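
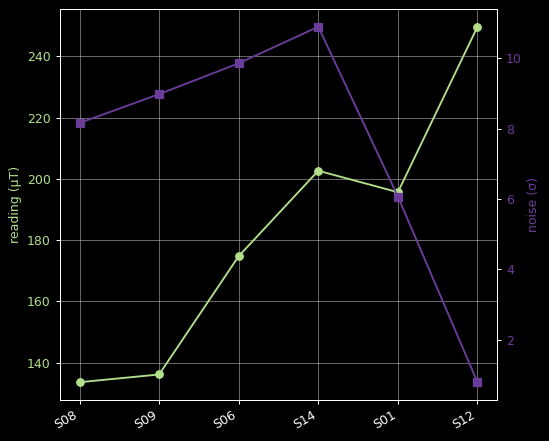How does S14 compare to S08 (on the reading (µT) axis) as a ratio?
S14 ≈ 200, S08 ≈ 130; 200/130 ≈ 1.54.

≈ 1.54×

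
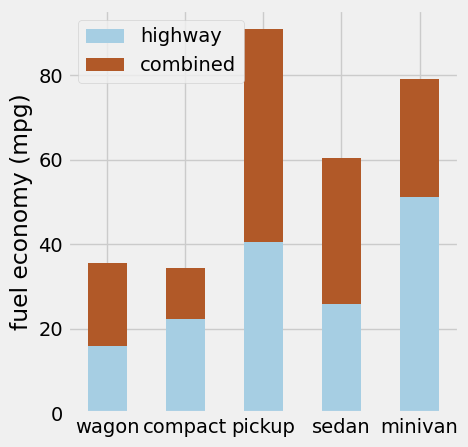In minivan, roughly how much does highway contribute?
≈ 50

highway top ≈ 50, bottom ≈ 0; segment ≈ 50.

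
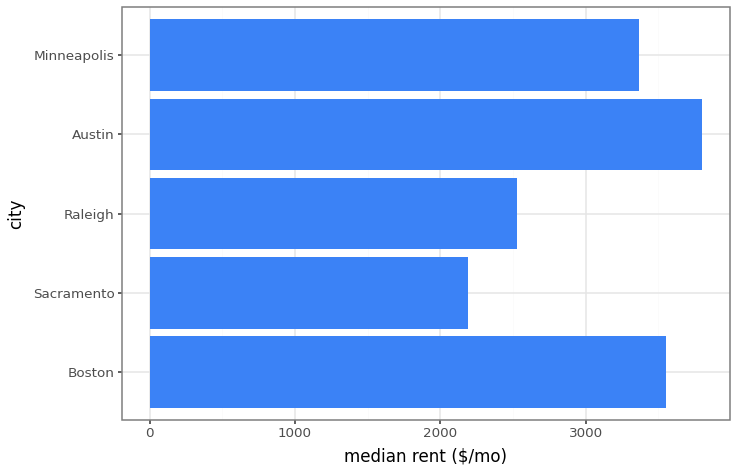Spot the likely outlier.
Sacramento ≈ 2000; the rest sit between ≈ 2500 and ≈ 4000.

Sacramento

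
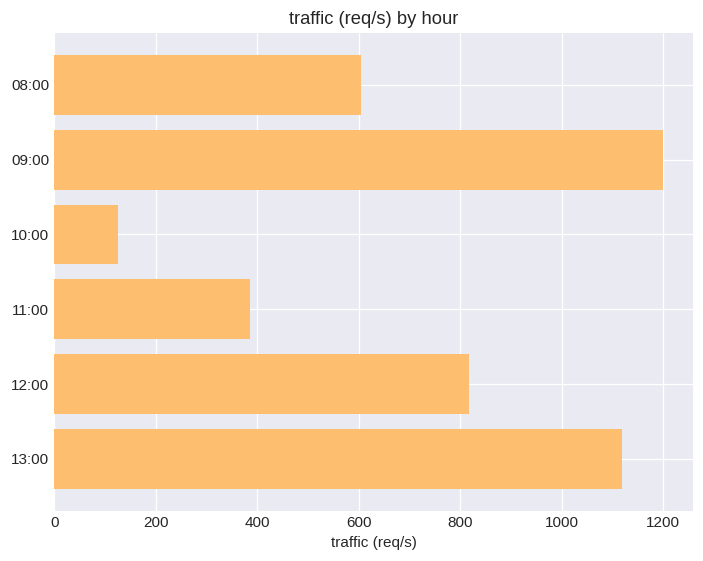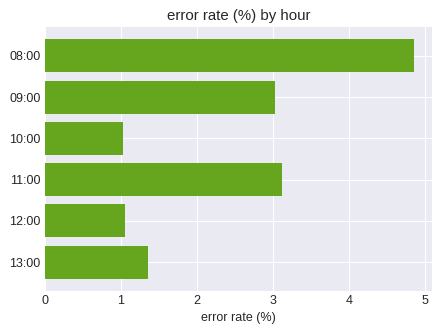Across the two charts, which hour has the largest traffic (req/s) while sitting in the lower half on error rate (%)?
13:00

Chart 2 median error rate (%) ≈ 2; below-median hours: 10:00, 12:00, 13:00. Among those, 13:00 has the highest traffic (req/s) (≈ 1200).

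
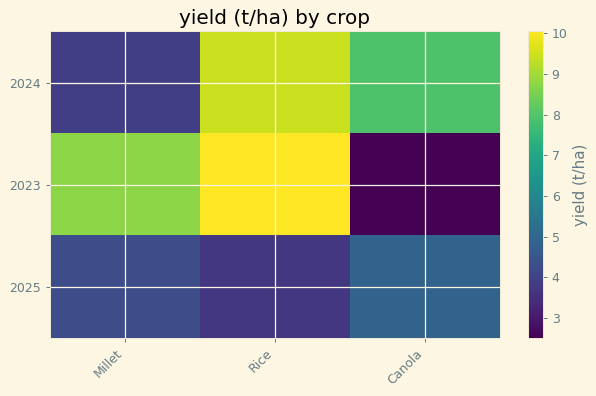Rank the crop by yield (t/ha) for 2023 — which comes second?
Top 3 for 2023: Rice ≈ 10, Millet ≈ 9, Canola ≈ 2.

Millet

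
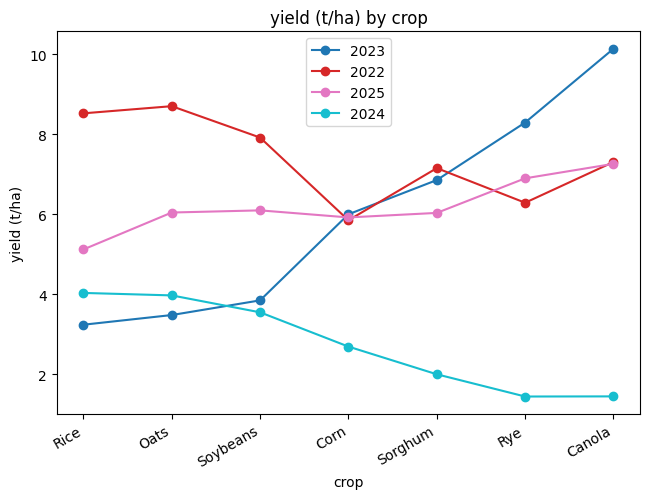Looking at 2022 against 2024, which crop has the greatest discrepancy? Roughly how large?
Canola, ≈ 6 t/ha

Canola: 2022 ≈ 7, 2024 ≈ 1 → gap ≈ 6. Next-largest (Sorghum) is only ≈ 5.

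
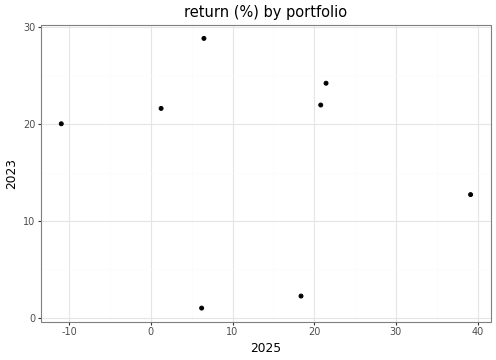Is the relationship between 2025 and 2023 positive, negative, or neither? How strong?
no clear correlation

Points are roughly uncorrelated; weak (|r| ≈ 0.2).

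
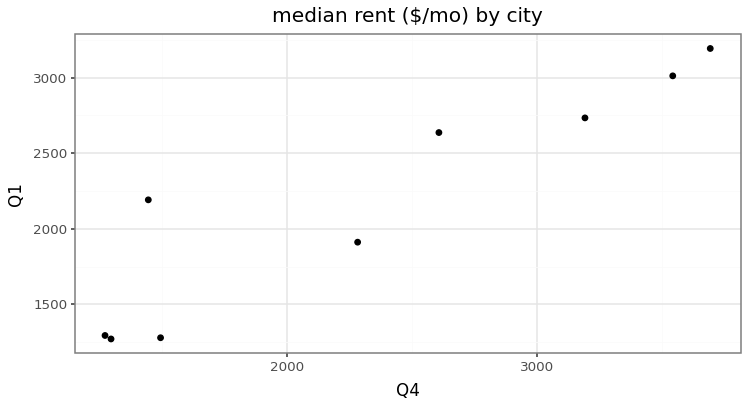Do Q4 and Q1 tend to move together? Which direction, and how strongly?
positive, strong

Points are positively correlated; strong (|r| ≈ 0.9).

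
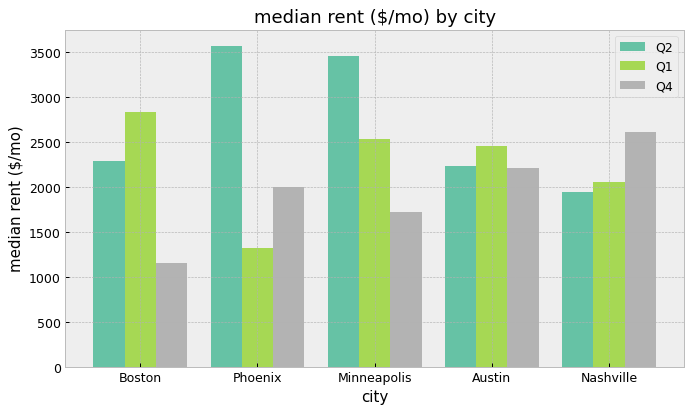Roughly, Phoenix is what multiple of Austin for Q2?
≈ 1.75×

Phoenix ≈ 3500, Austin ≈ 2000; 3500/2000 ≈ 1.75.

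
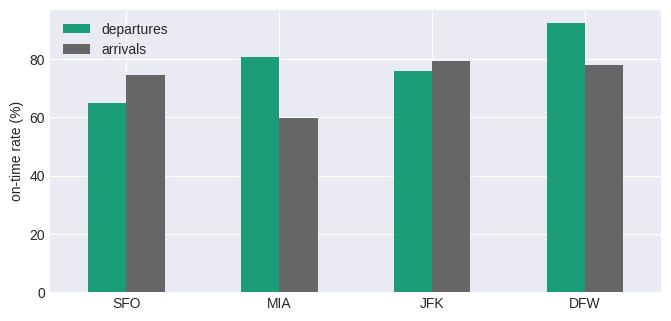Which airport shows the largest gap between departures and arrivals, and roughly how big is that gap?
MIA, ≈ 20 %

MIA: departures ≈ 80, arrivals ≈ 60 → gap ≈ 20. Next-largest (DFW) is only ≈ 10.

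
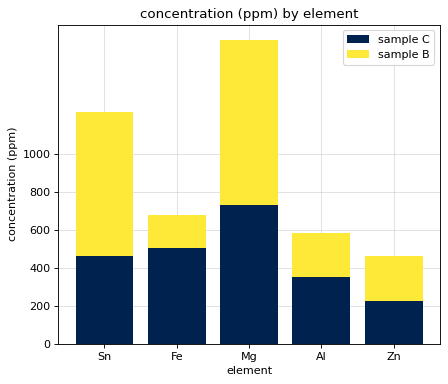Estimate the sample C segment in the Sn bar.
≈ 400

sample C top ≈ 400, bottom ≈ 0; segment ≈ 400.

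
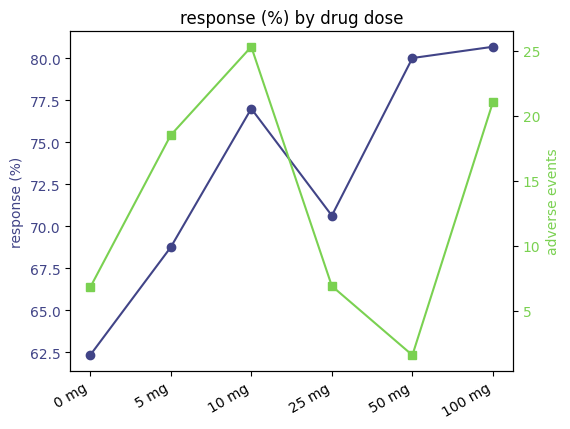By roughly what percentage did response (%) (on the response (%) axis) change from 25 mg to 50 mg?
≈ +14.3%

25 mg ≈ 70, 50 mg ≈ 80; (80 − 70) / 70 ≈ +14.3%.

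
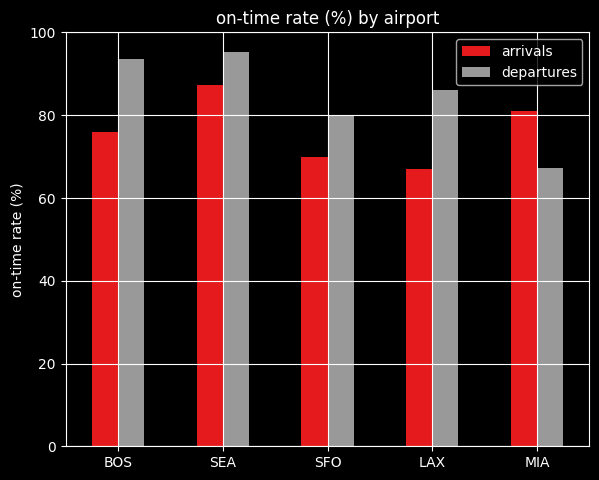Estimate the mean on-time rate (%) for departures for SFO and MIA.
≈ 75

(80 + 70) / 2 ≈ 75.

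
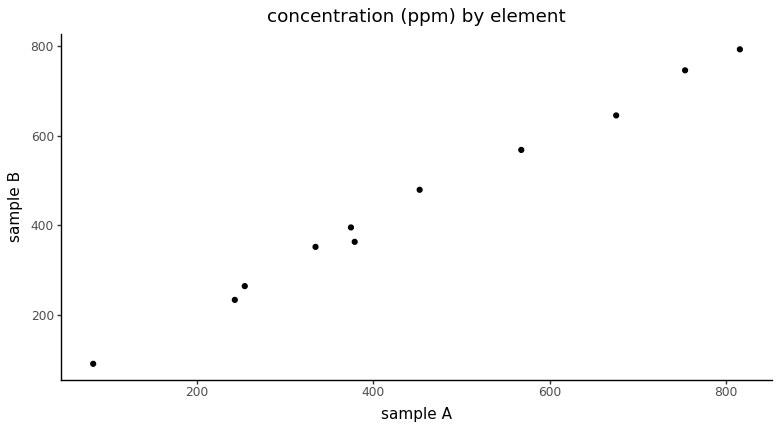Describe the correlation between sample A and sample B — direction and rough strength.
positive, strong

Points are positively correlated; strong (|r| ≈ 1.0).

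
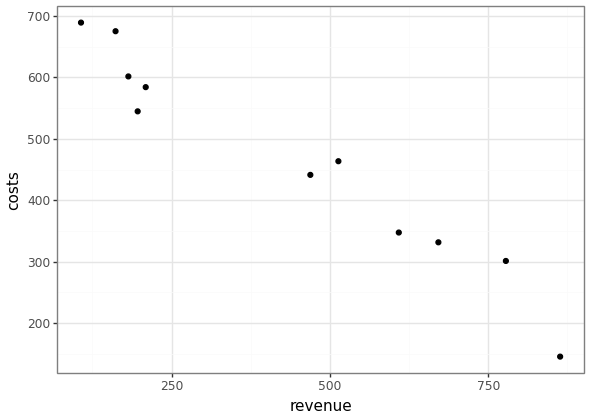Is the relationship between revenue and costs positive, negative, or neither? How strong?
negative, strong

Points are negatively correlated; strong (|r| ≈ 1.0).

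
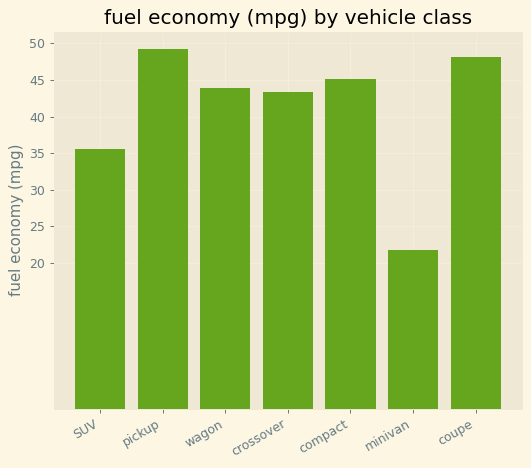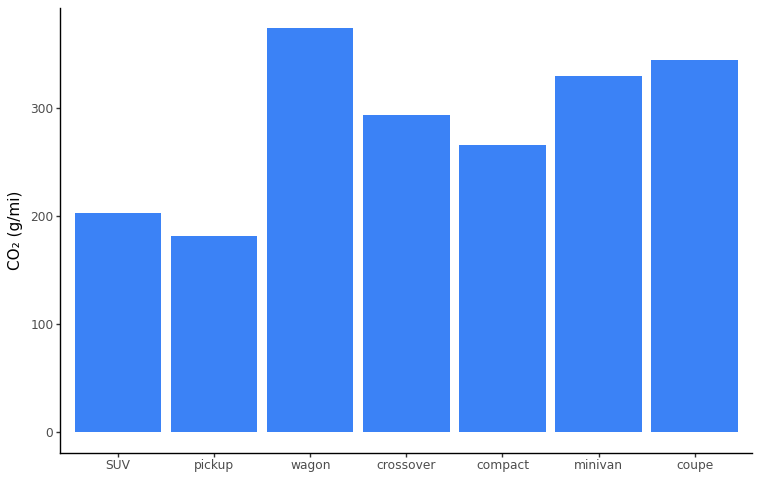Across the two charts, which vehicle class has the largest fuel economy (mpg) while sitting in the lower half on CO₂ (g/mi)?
pickup

Chart 2 median CO₂ (g/mi) ≈ 300; below-median vehicle classes: SUV, pickup, compact. Among those, pickup has the highest fuel economy (mpg) (≈ 50).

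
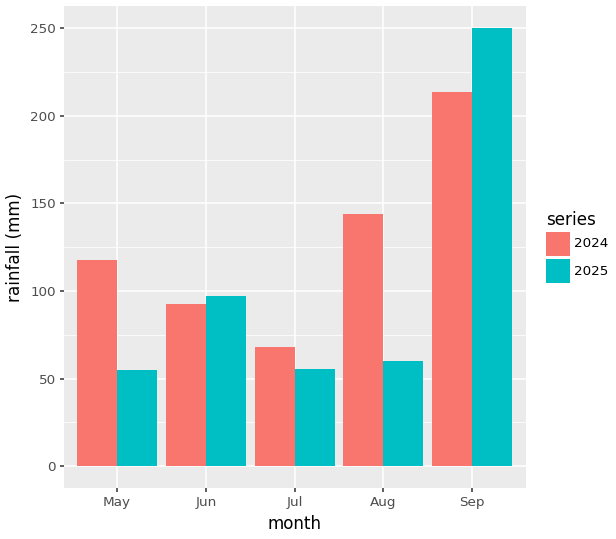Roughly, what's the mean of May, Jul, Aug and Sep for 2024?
≈ 144

(125 + 75 + 150 + 225) / 4 ≈ 144.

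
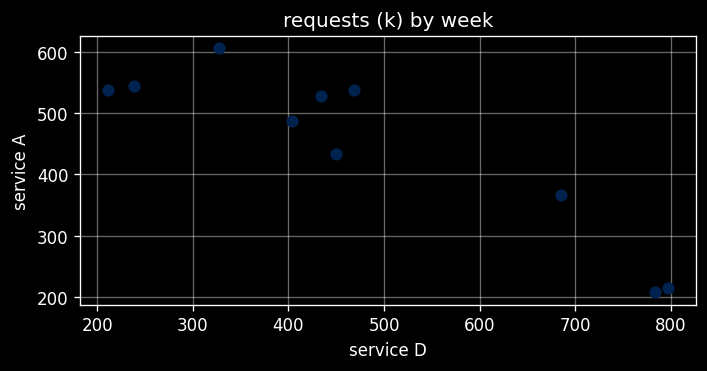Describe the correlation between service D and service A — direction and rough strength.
Points are negatively correlated; strong (|r| ≈ 0.9).

negative, strong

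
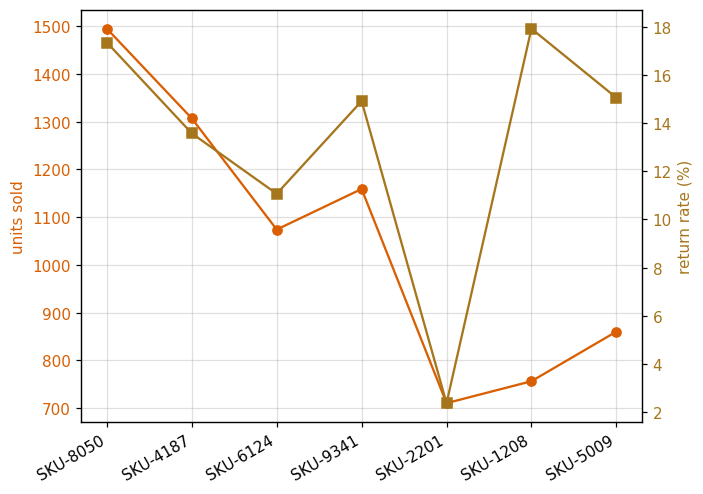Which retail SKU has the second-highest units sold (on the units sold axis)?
SKU-4187

Top 3 (on the units sold axis): SKU-8050 ≈ 1500, SKU-4187 ≈ 1300, SKU-9341 ≈ 1200.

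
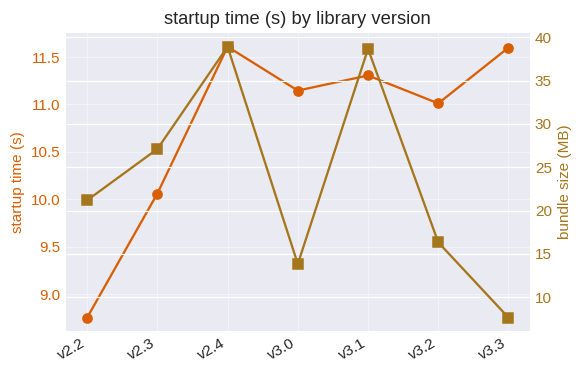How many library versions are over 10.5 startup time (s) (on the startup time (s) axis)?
Above 10.5: v2.4, v3.0, v3.1, v3.2, v3.3.

5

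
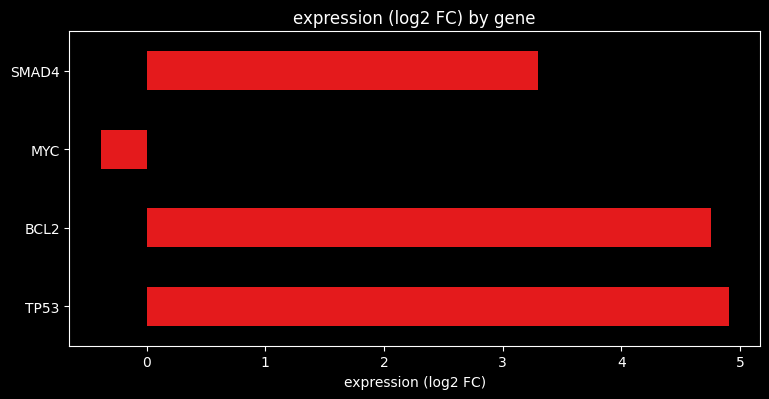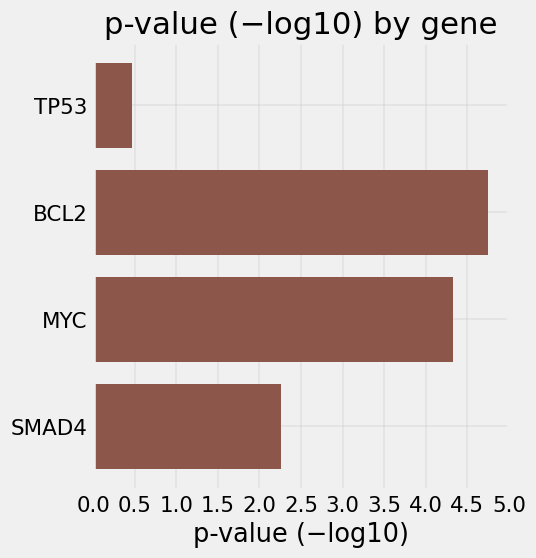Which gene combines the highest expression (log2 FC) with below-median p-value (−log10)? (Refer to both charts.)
TP53

Chart 2 median p-value (−log10) ≈ 3.5; below-median genes: TP53, SMAD4. Among those, TP53 has the highest expression (log2 FC) (≈ 5).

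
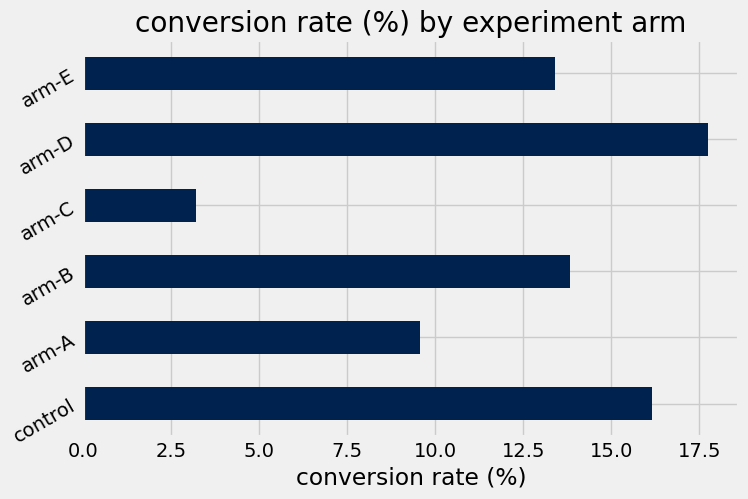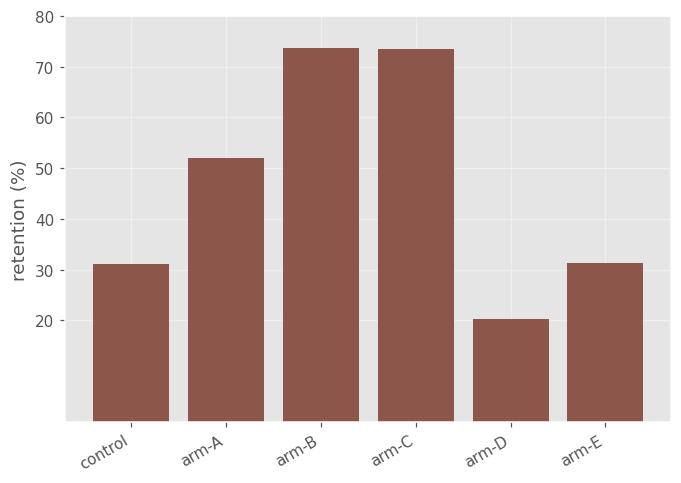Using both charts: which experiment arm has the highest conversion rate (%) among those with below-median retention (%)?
arm-D

Chart 2 median retention (%) ≈ 40; below-median experiment arms: control, arm-D, arm-E. Among those, arm-D has the highest conversion rate (%) (≈ 18).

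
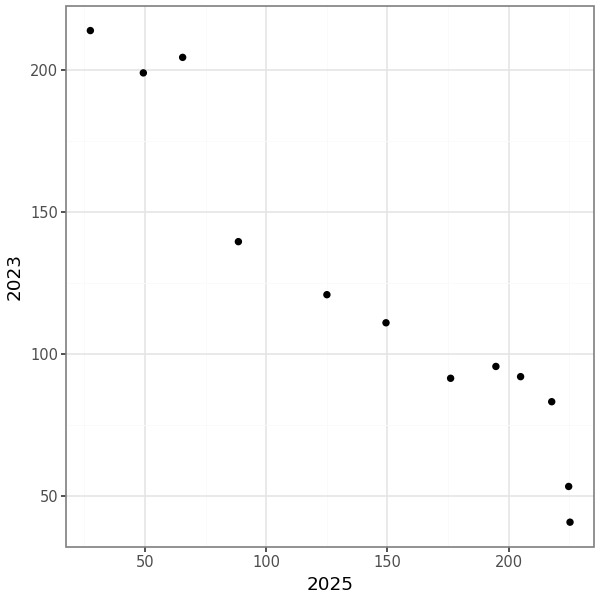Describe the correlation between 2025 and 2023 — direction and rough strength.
negative, strong

Points are negatively correlated; strong (|r| ≈ 1.0).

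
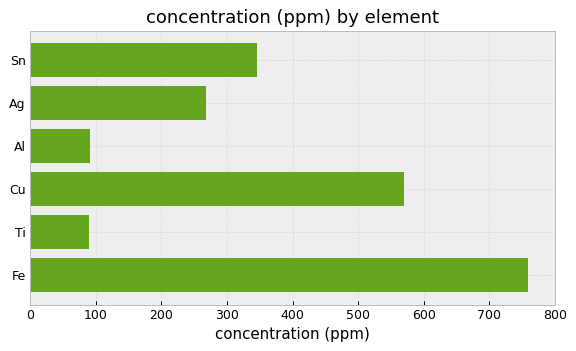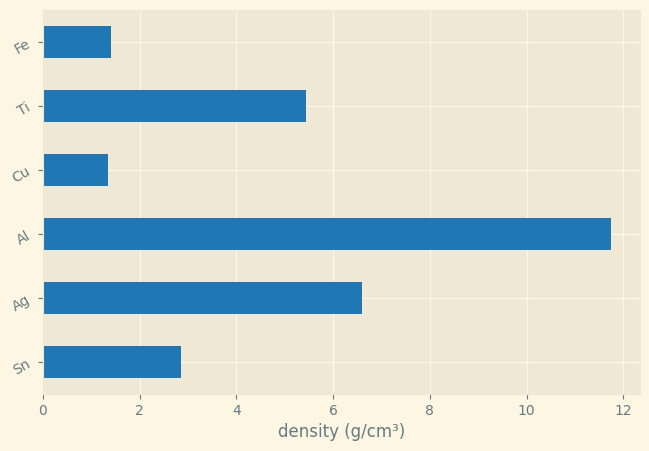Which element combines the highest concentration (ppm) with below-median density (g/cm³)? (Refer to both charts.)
Chart 2 median density (g/cm³) ≈ 4; below-median elements: Sn, Cu, Fe. Among those, Fe has the highest concentration (ppm) (≈ 800).

Fe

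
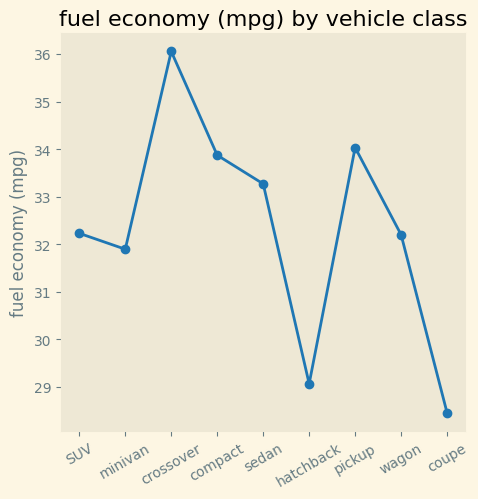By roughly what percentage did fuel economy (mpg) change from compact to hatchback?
≈ -14.7%

compact ≈ 34, hatchback ≈ 29; (29 − 34) / 34 ≈ -14.7%.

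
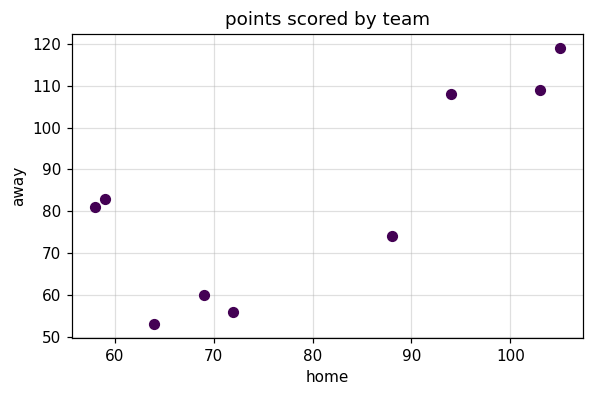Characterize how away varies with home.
positive, strong

Points are positively correlated; strong (|r| ≈ 0.8).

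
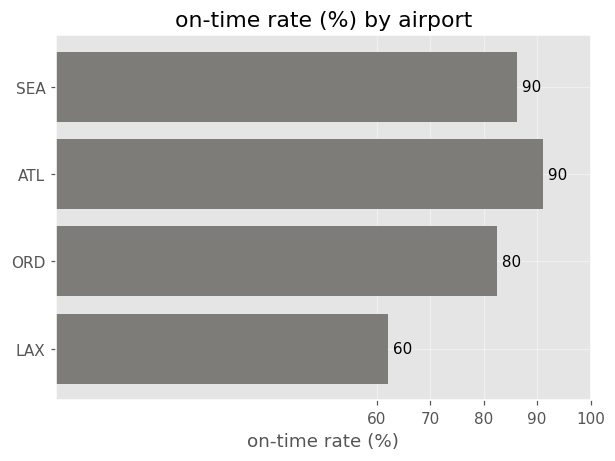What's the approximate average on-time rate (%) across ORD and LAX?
≈ 70

(80 + 60) / 2 ≈ 70.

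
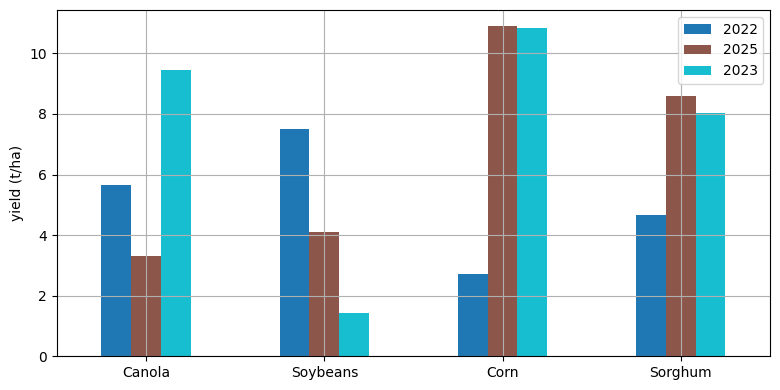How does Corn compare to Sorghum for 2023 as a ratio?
Corn ≈ 11, Sorghum ≈ 8; 11/8 ≈ 1.38.

≈ 1.38×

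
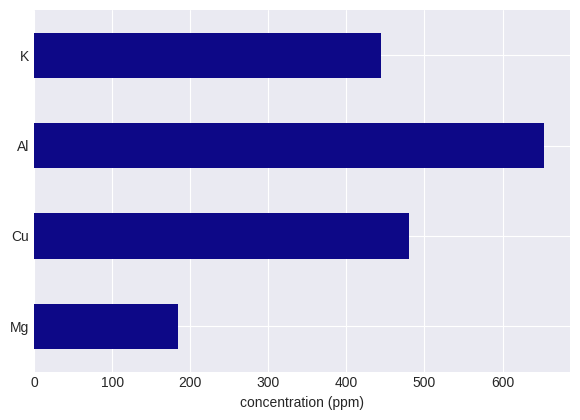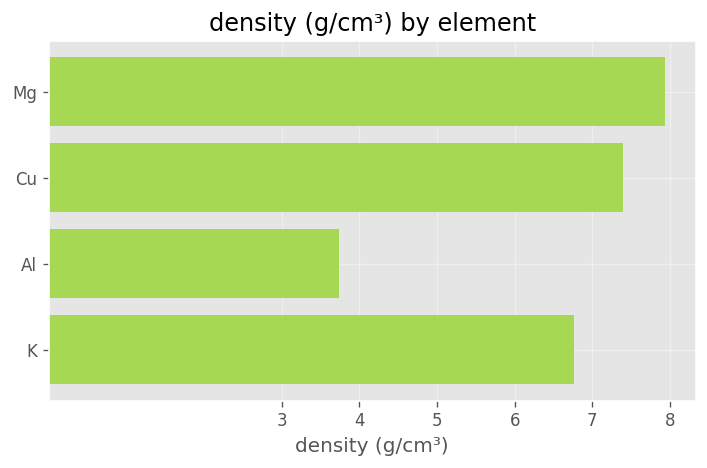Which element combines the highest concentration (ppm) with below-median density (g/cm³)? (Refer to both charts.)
Chart 2 median density (g/cm³) ≈ 7; below-median elements: Al, K. Among those, Al has the highest concentration (ppm) (≈ 700).

Al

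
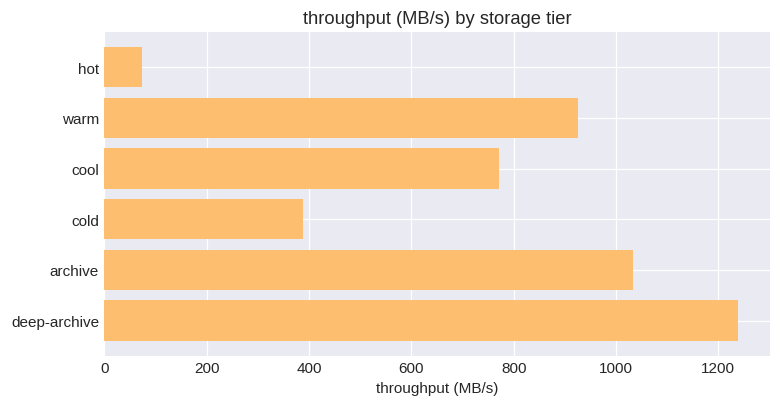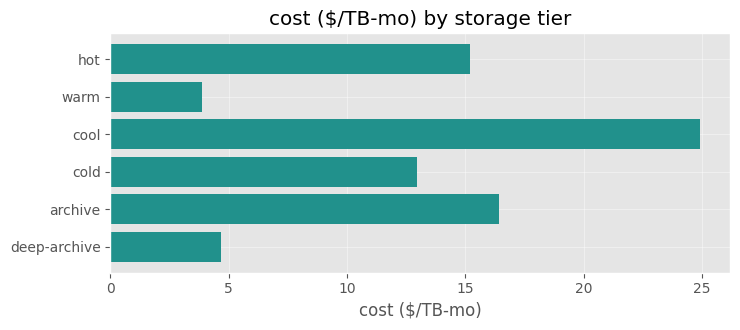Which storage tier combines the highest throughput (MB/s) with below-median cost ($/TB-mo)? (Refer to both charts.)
Chart 2 median cost ($/TB-mo) ≈ 15; below-median storage tiers: warm, cold, deep-archive. Among those, deep-archive has the highest throughput (MB/s) (≈ 1200).

deep-archive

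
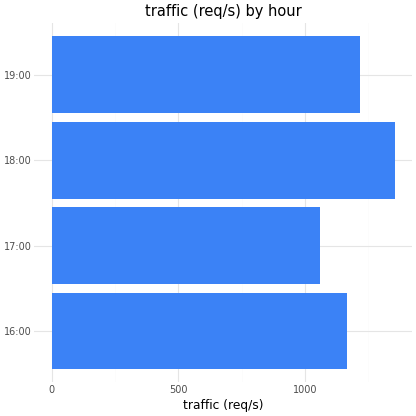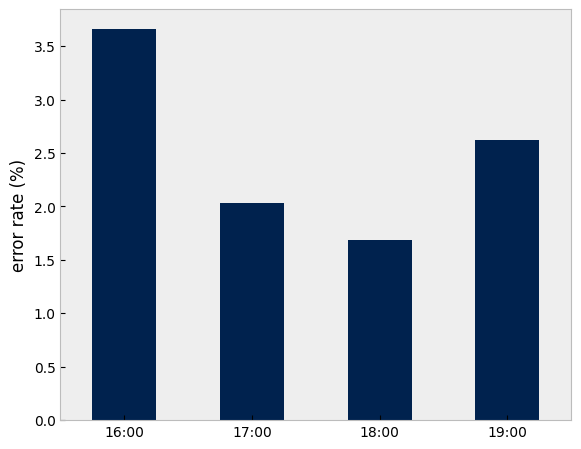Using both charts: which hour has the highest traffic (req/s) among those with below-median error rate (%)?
Chart 2 median error rate (%) ≈ 2.5; below-median hours: 17:00, 18:00. Among those, 18:00 has the highest traffic (req/s) (≈ 1400).

18:00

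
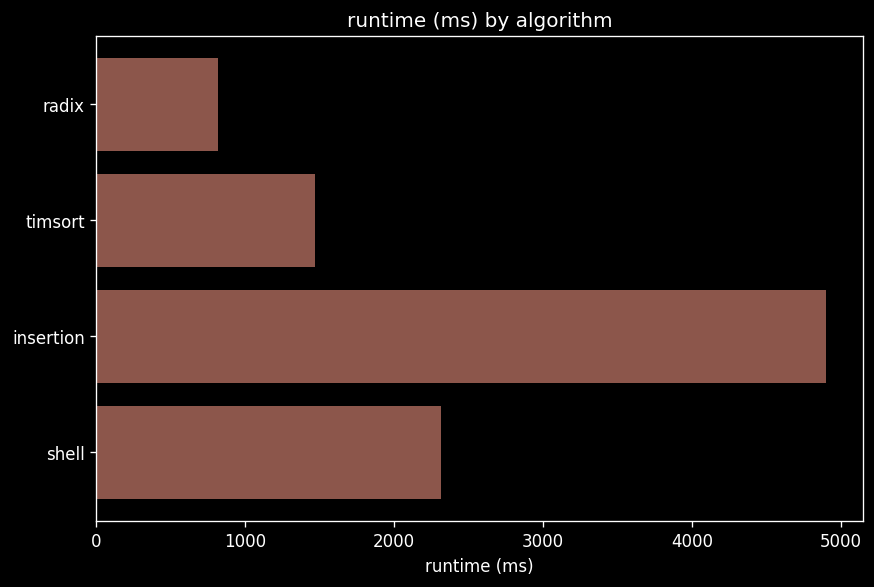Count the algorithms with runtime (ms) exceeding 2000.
2

Above 2000: insertion, shell.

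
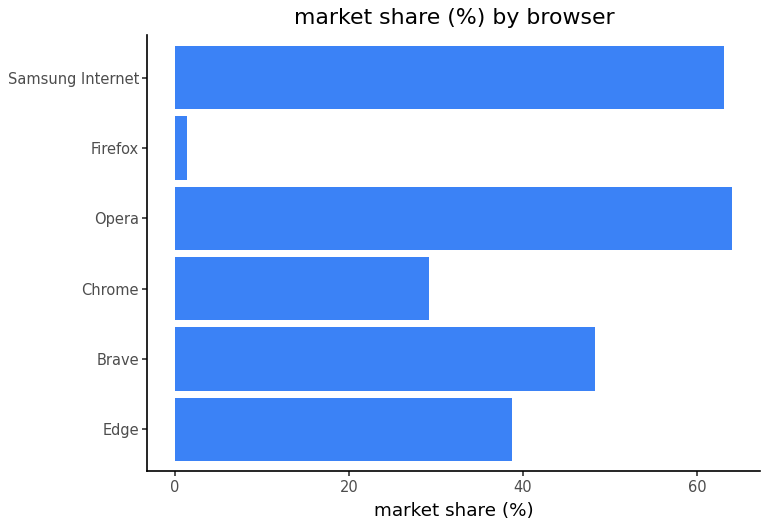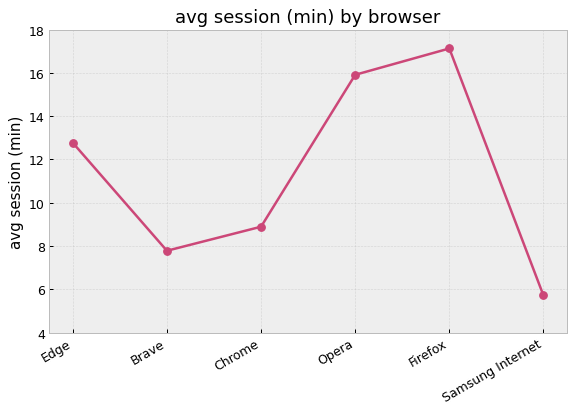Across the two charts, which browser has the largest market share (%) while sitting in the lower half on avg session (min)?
Chart 2 median avg session (min) ≈ 10; below-median browsers: Brave, Chrome, Samsung Internet. Among those, Samsung Internet has the highest market share (%) (≈ 60).

Samsung Internet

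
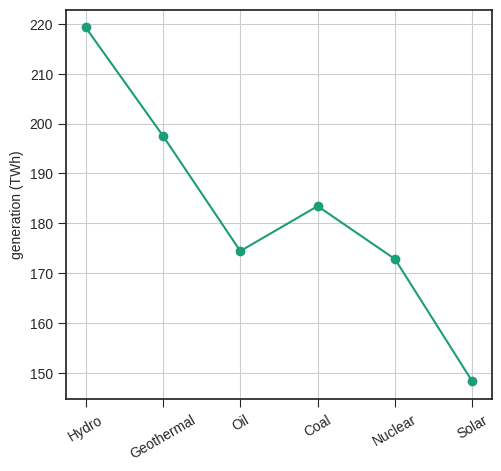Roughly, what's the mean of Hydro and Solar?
(220 + 150) / 2 ≈ 185.

≈ 185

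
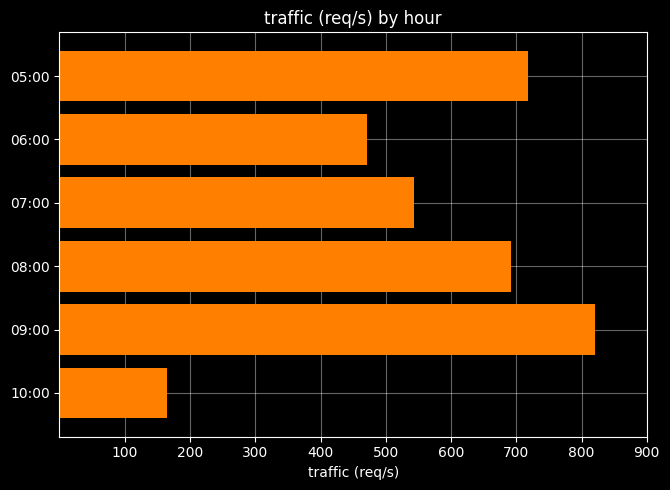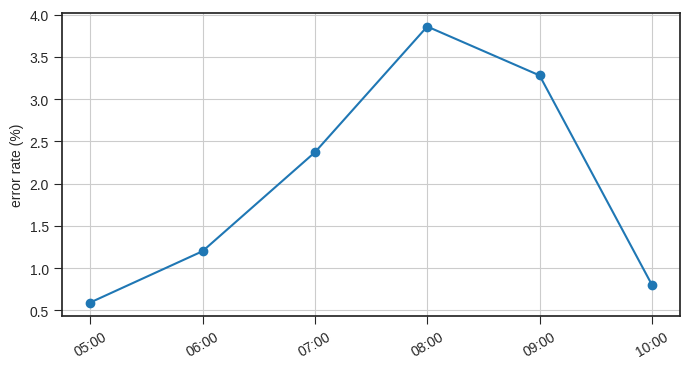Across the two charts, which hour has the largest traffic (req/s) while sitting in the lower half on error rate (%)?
05:00

Chart 2 median error rate (%) ≈ 2; below-median hours: 05:00, 06:00, 10:00. Among those, 05:00 has the highest traffic (req/s) (≈ 700).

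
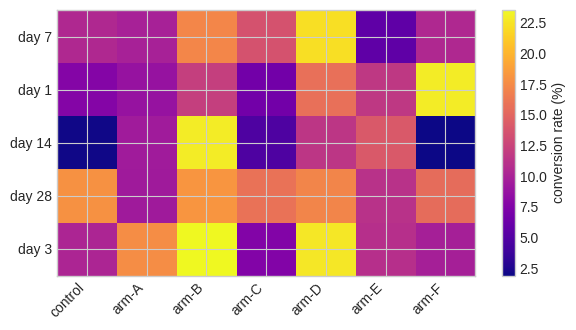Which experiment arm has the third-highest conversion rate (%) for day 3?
Top 4 for day 3: arm-B ≈ 24, arm-D ≈ 22, arm-A ≈ 18, arm-E ≈ 10.

arm-A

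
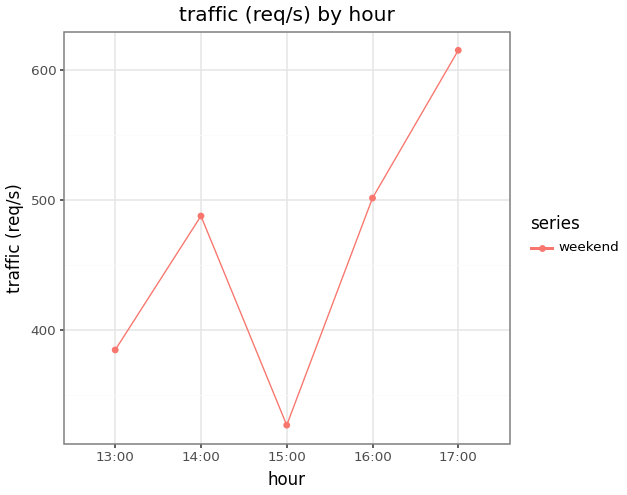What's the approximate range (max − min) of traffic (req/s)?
Max 17:00 ≈ 625, min 15:00 ≈ 325; range ≈ 300.

≈ 300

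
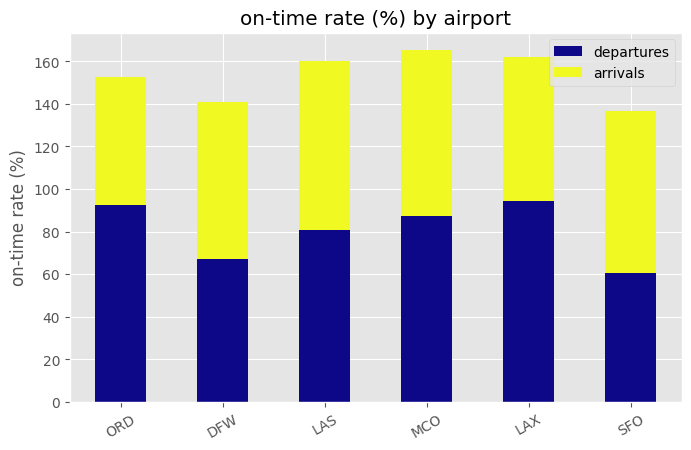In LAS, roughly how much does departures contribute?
departures top ≈ 80, bottom ≈ 0; segment ≈ 80.

≈ 80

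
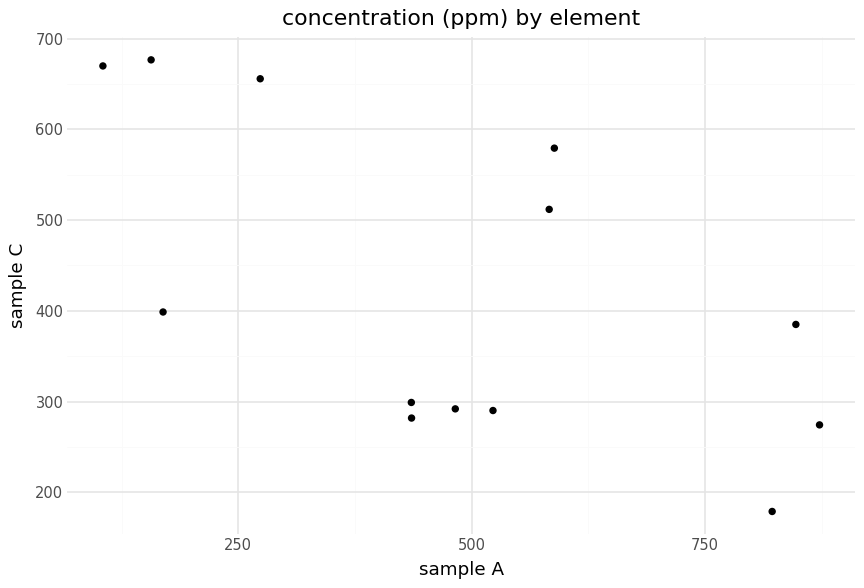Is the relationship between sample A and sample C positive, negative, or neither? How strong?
negative, moderate

Points are negatively correlated; moderate (|r| ≈ 0.6).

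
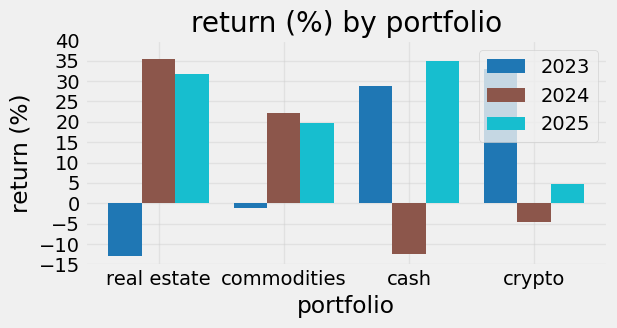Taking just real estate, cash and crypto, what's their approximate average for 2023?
(-15 + 30 + 35) / 3 ≈ 17.

≈ 17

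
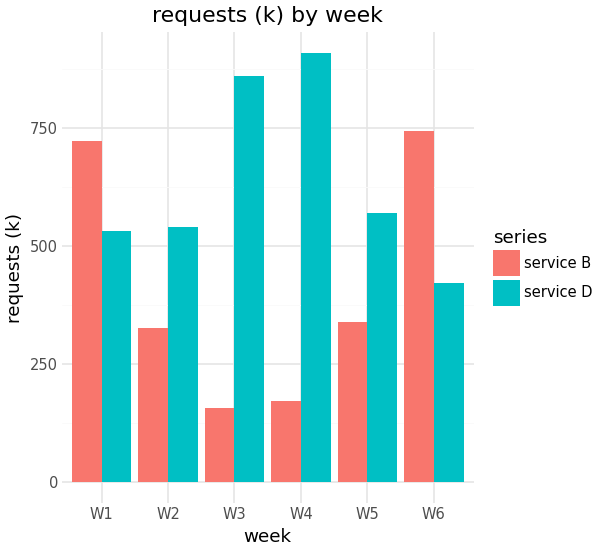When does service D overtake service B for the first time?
W2

W1: service D ≈ 500 vs service B ≈ 700 (not yet); W2: service D ≈ 500 vs service B ≈ 300 (first crossover).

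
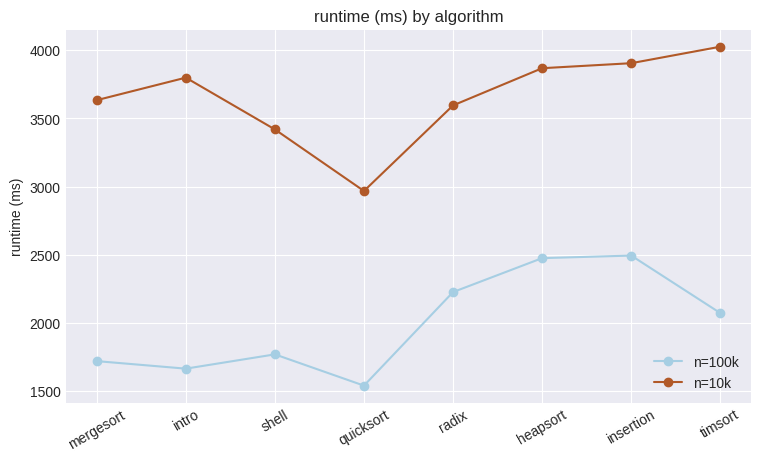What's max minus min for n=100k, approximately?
≈ 1000

Max insertion ≈ 2500, min quicksort ≈ 1500; range ≈ 1000.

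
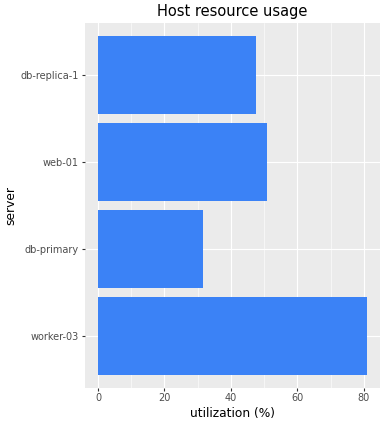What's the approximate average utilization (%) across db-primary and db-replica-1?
≈ 40

(30 + 50) / 2 ≈ 40.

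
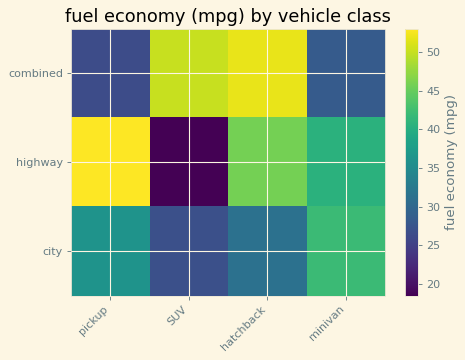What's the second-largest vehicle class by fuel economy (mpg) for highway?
Top 3 for highway: pickup ≈ 55, hatchback ≈ 45, minivan ≈ 40.

hatchback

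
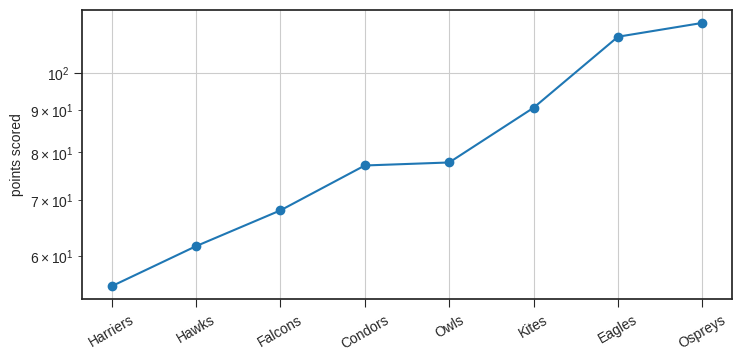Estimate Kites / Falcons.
≈ 1.29×

Kites ≈ 90, Falcons ≈ 70; 90/70 ≈ 1.29.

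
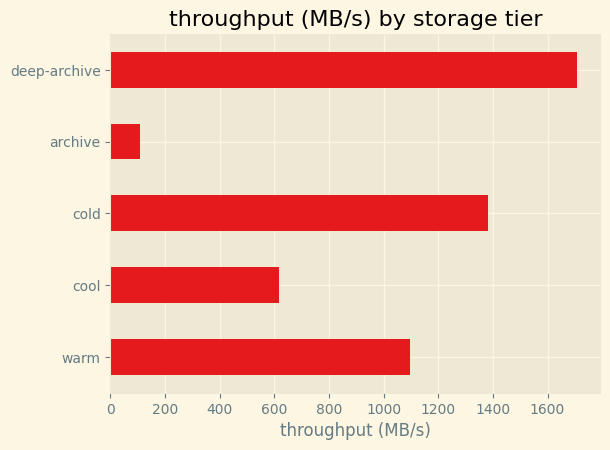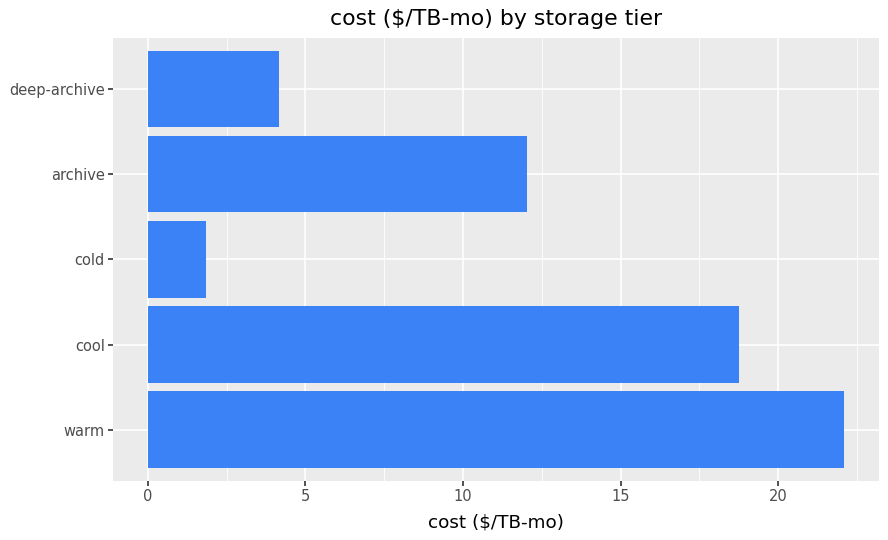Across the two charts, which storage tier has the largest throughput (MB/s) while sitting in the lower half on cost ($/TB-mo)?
deep-archive

Chart 2 median cost ($/TB-mo) ≈ 10; below-median storage tiers: cold, deep-archive. Among those, deep-archive has the highest throughput (MB/s) (≈ 1800).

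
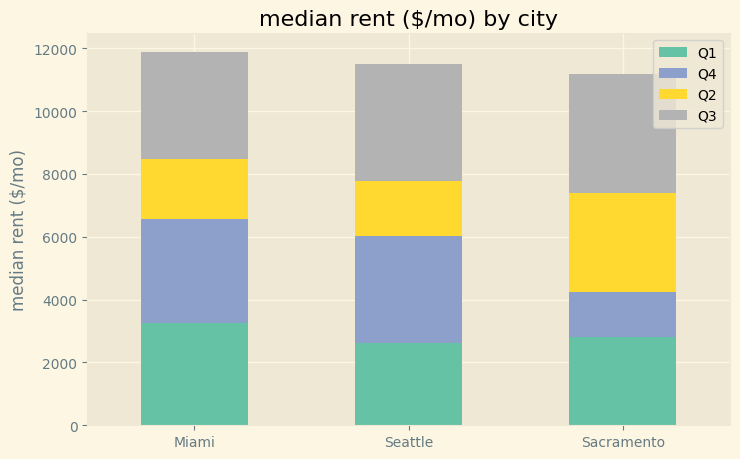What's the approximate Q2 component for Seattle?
≈ 2000

Q2 top ≈ 8000, bottom ≈ 6000; segment ≈ 2000.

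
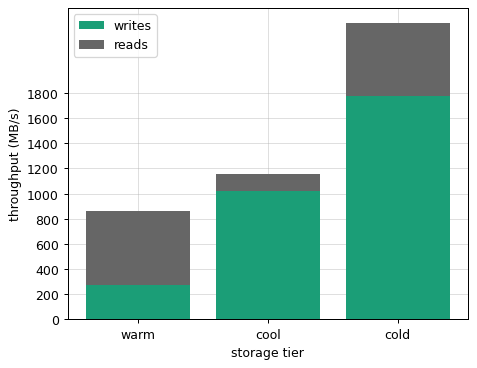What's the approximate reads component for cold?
reads top ≈ 2400, bottom ≈ 1800; segment ≈ 600.

≈ 600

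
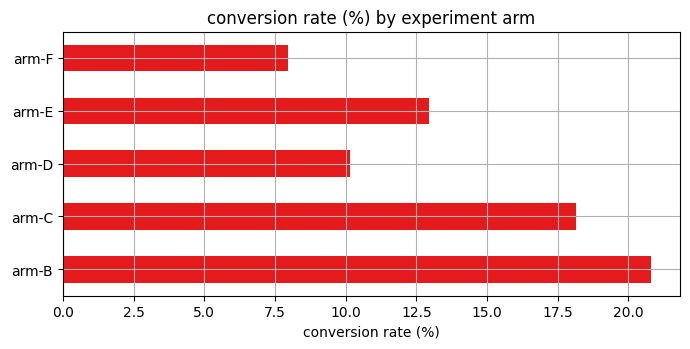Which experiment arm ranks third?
arm-E

Top 4: arm-B ≈ 20, arm-C ≈ 18, arm-E ≈ 12, arm-D ≈ 10.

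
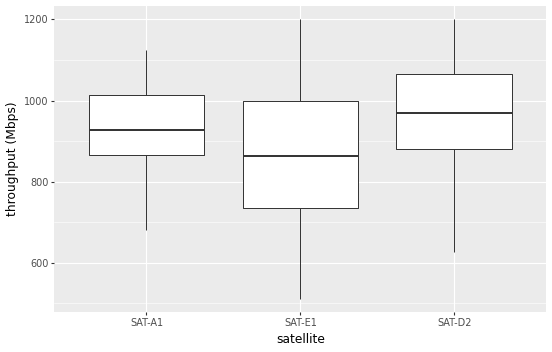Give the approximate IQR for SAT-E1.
≈ 260

Q3 ≈ 1000, Q1 ≈ 740; IQR ≈ 260.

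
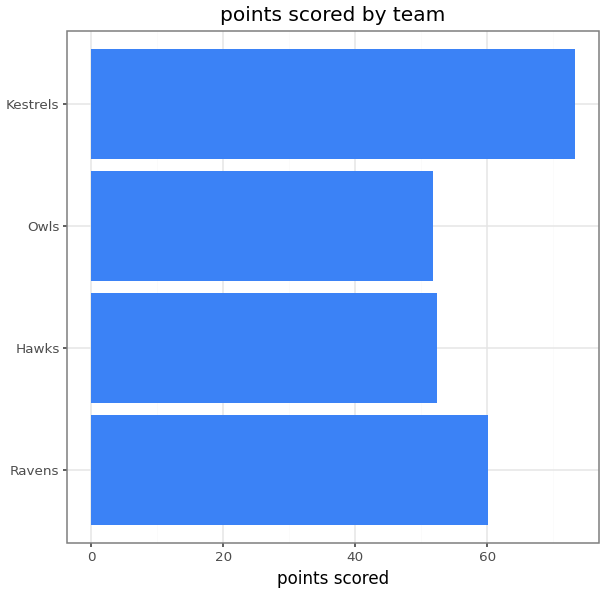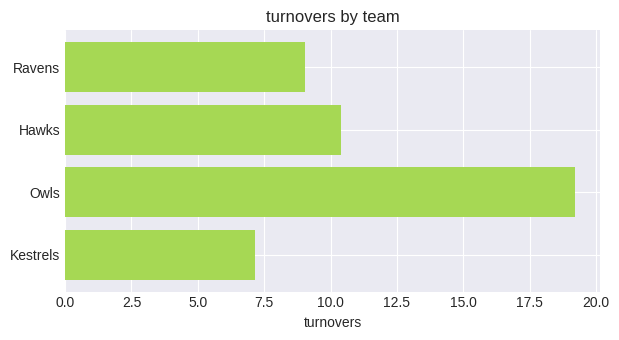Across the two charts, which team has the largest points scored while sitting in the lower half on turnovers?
Kestrels

Chart 2 median turnovers ≈ 10; below-median teams: Ravens, Kestrels. Among those, Kestrels has the highest points scored (≈ 70).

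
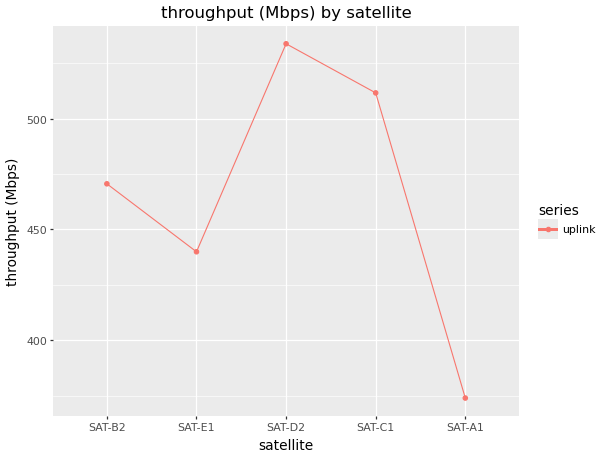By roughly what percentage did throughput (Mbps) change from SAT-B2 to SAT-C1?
SAT-B2 ≈ 480, SAT-C1 ≈ 520; (520 − 480) / 480 ≈ +8.3%.

≈ +8.3%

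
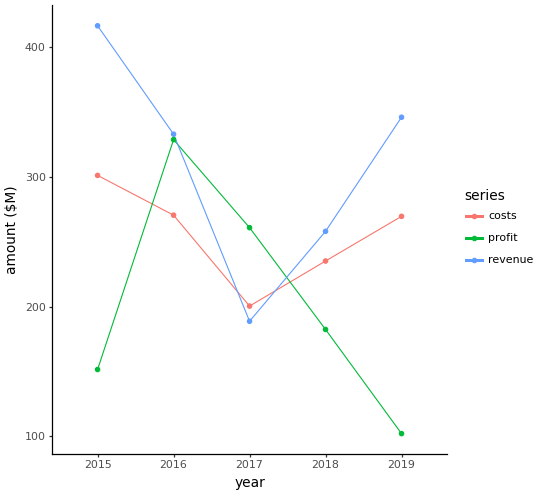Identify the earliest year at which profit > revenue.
2017

2016: profit ≈ 350 vs revenue ≈ 350 (not yet); 2017: profit ≈ 250 vs revenue ≈ 200 (first crossover).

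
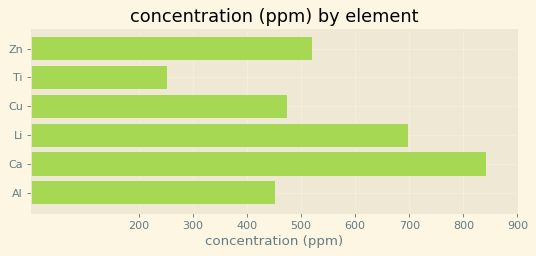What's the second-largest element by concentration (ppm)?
Li

Top 3: Ca ≈ 800, Li ≈ 700, Zn ≈ 500.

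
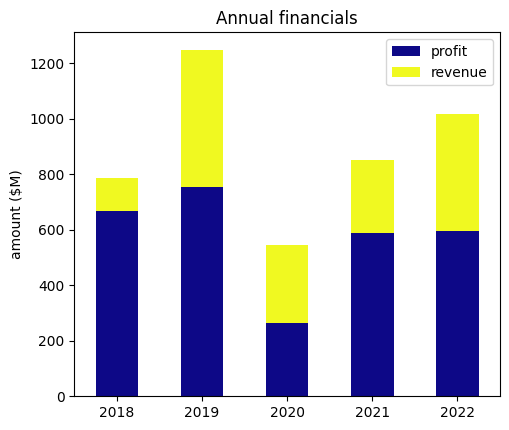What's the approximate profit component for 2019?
profit top ≈ 800, bottom ≈ 0; segment ≈ 800.

≈ 800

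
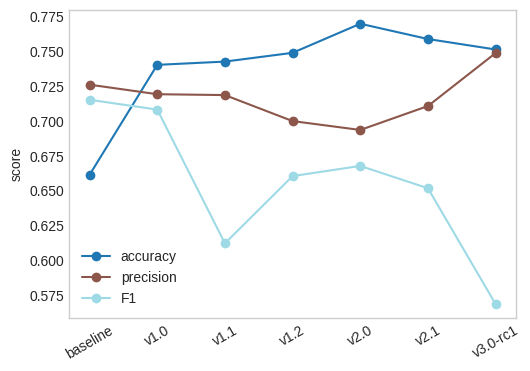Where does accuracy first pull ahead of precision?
v1.0

baseline: accuracy ≈ 0.66 vs precision ≈ 0.72 (not yet); v1.0: accuracy ≈ 0.74 vs precision ≈ 0.72 (first crossover).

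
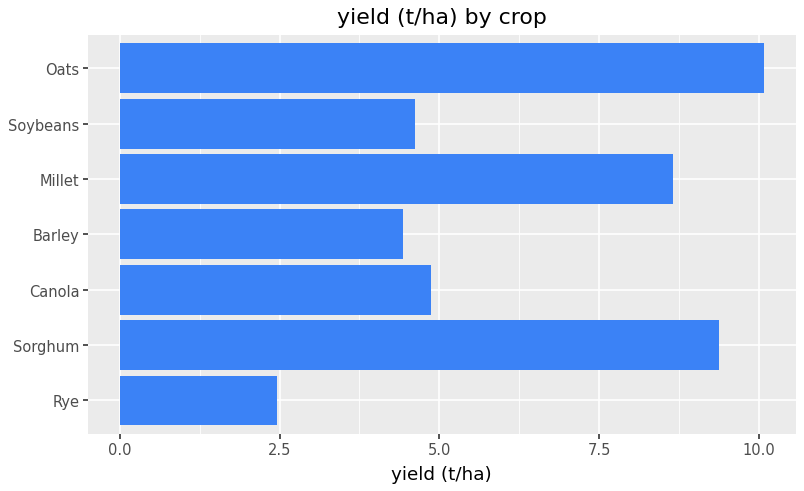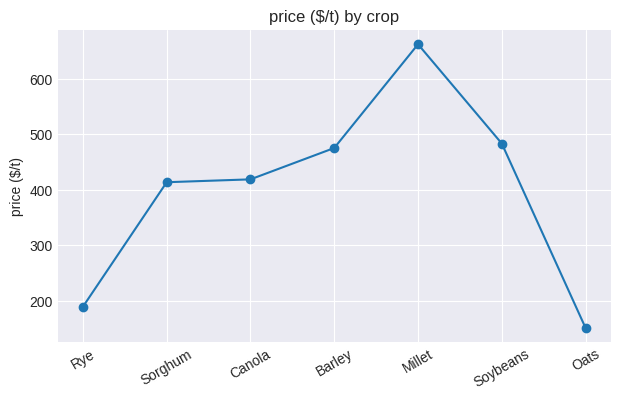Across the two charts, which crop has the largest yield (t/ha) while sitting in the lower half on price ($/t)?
Chart 2 median price ($/t) ≈ 400; below-median crops: Rye, Sorghum, Oats. Among those, Oats has the highest yield (t/ha) (≈ 10).

Oats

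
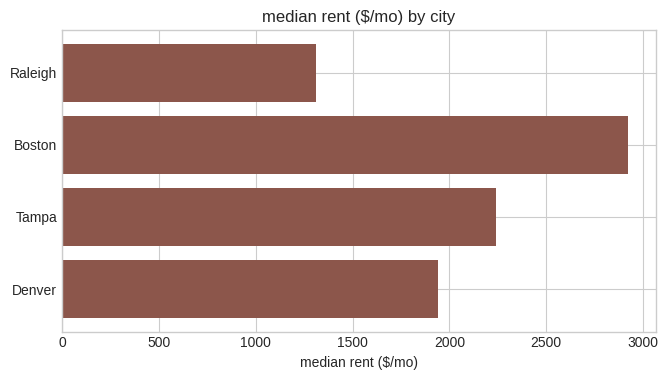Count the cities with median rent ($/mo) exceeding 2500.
Above 2500: Boston.

1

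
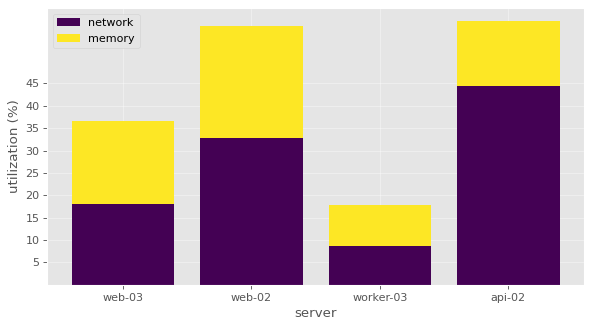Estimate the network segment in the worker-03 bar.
network top ≈ 10, bottom ≈ 0; segment ≈ 10.

≈ 10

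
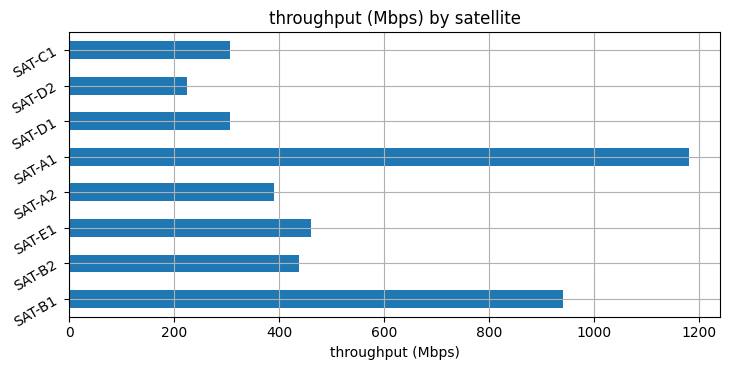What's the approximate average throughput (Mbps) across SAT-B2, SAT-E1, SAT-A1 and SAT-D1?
(400 + 500 + 1200 + 300) / 4 ≈ 600.

≈ 600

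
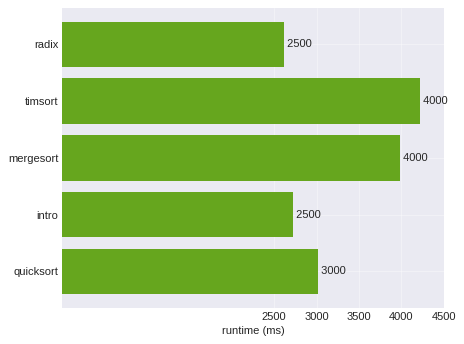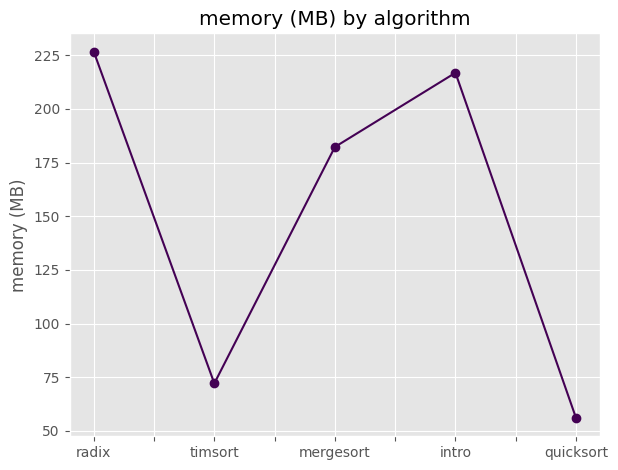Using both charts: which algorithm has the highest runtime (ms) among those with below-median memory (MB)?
timsort

Chart 2 median memory (MB) ≈ 175; below-median algorithms: timsort, quicksort. Among those, timsort has the highest runtime (ms) (≈ 4000).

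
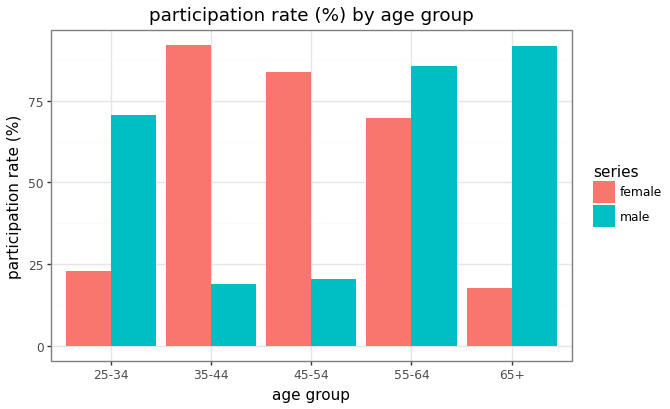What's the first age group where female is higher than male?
35-44

25-34: female ≈ 20 vs male ≈ 70 (not yet); 35-44: female ≈ 90 vs male ≈ 20 (first crossover).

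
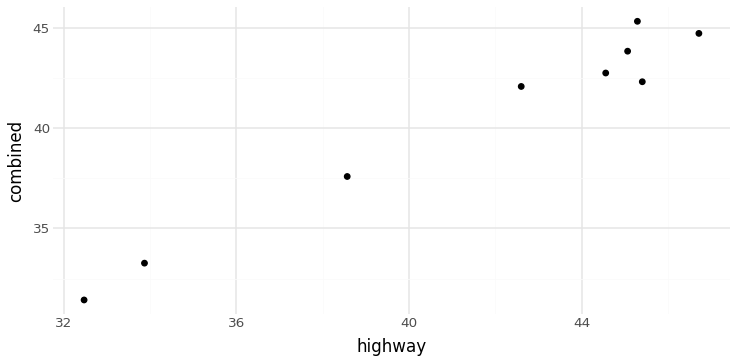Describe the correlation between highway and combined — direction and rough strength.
Points are positively correlated; strong (|r| ≈ 1.0).

positive, strong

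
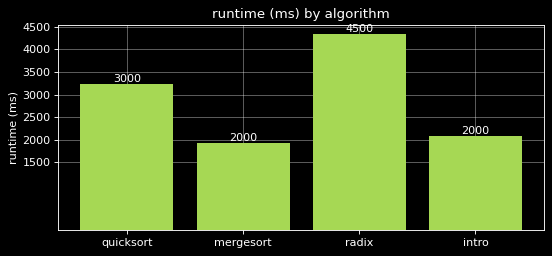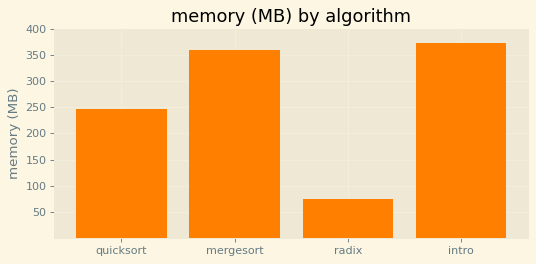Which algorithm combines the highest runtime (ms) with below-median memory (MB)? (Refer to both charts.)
Chart 2 median memory (MB) ≈ 300; below-median algorithms: quicksort, radix. Among those, radix has the highest runtime (ms) (≈ 4500).

radix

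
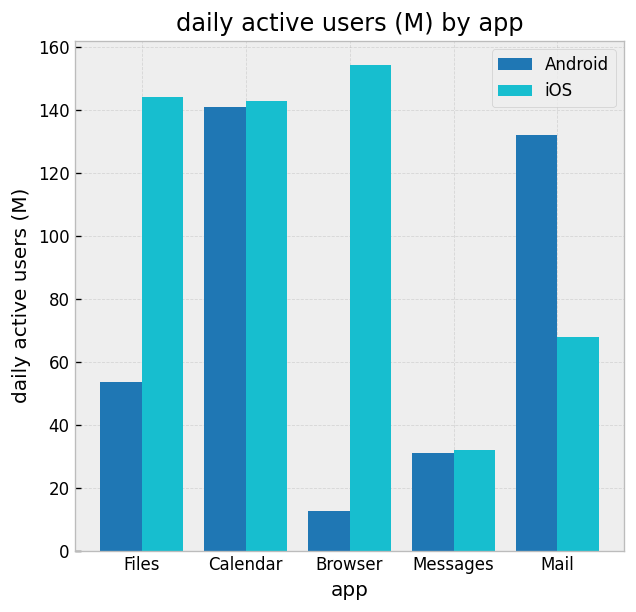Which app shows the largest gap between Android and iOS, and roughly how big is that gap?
Browser: Android ≈ 20, iOS ≈ 160 → gap ≈ 140. Next-largest (Files) is only ≈ 80.

Browser, ≈ 140 M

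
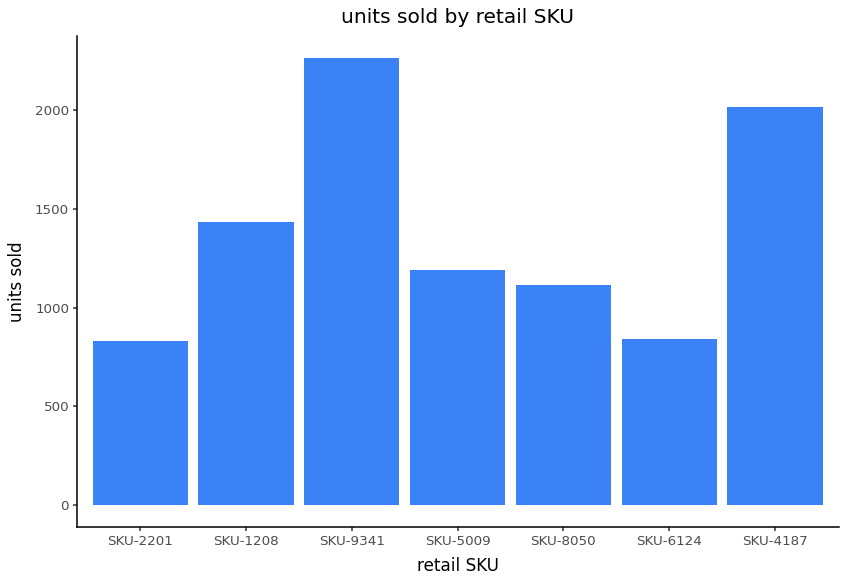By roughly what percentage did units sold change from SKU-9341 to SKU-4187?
SKU-9341 ≈ 2200, SKU-4187 ≈ 2000; (2000 − 2200) / 2200 ≈ -9.1%.

≈ -9.1%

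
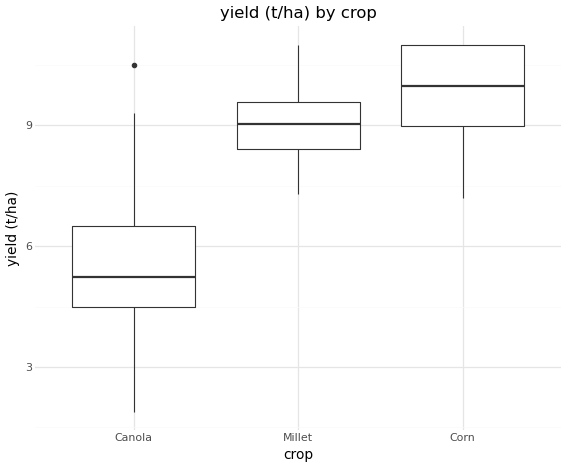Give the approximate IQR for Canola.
≈ 2.0

Q3 ≈ 6.5, Q1 ≈ 4.5; IQR ≈ 2.0.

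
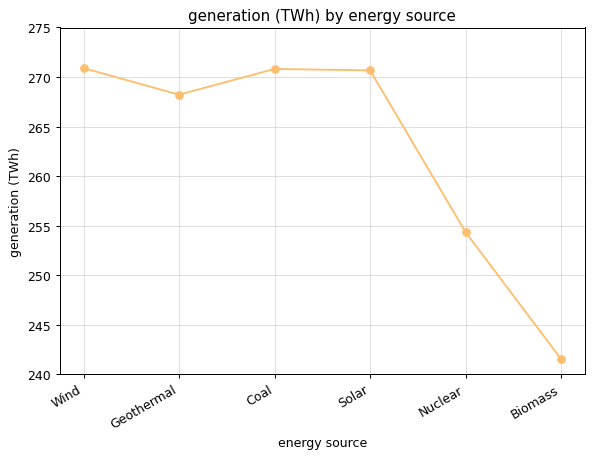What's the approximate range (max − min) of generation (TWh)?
≈ 30

Max Wind ≈ 270, min Biomass ≈ 240; range ≈ 30.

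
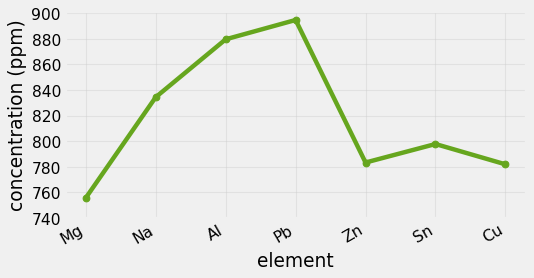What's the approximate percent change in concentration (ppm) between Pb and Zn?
≈ -13.3%

Pb ≈ 900, Zn ≈ 780; (780 − 900) / 900 ≈ -13.3%.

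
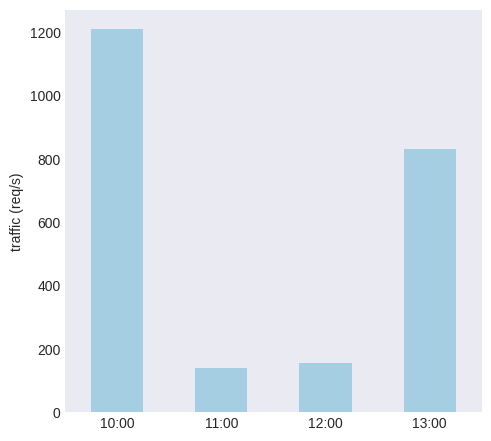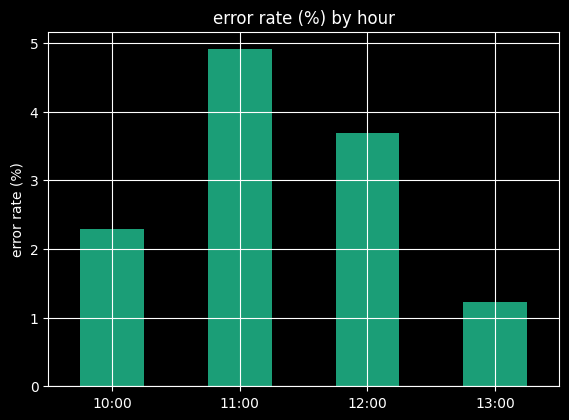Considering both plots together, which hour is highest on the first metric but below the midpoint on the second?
Chart 2 median error rate (%) ≈ 3; below-median hours: 10:00, 13:00. Among those, 10:00 has the highest traffic (req/s) (≈ 1200).

10:00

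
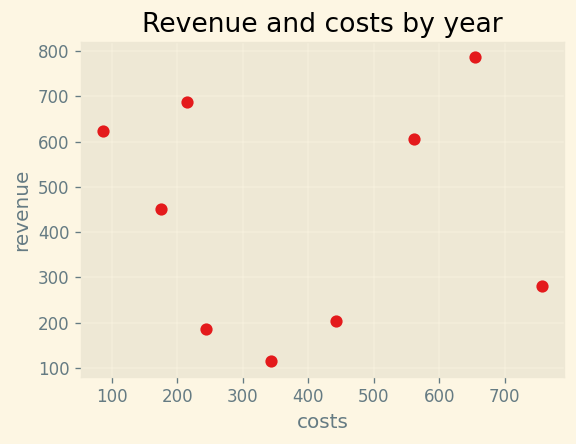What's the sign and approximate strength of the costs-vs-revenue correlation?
no clear correlation

Points are roughly uncorrelated; weak (|r| ≈ 0.0).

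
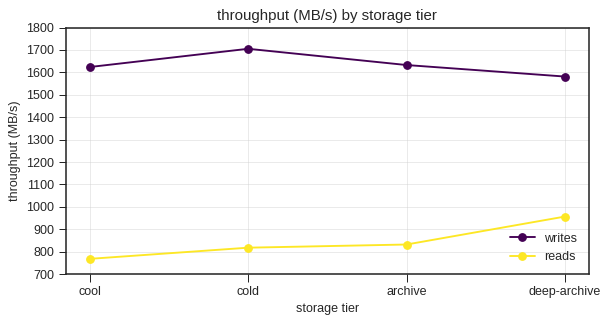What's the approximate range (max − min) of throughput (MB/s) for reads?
≈ 200

Max deep-archive ≈ 1000, min cool ≈ 800; range ≈ 200.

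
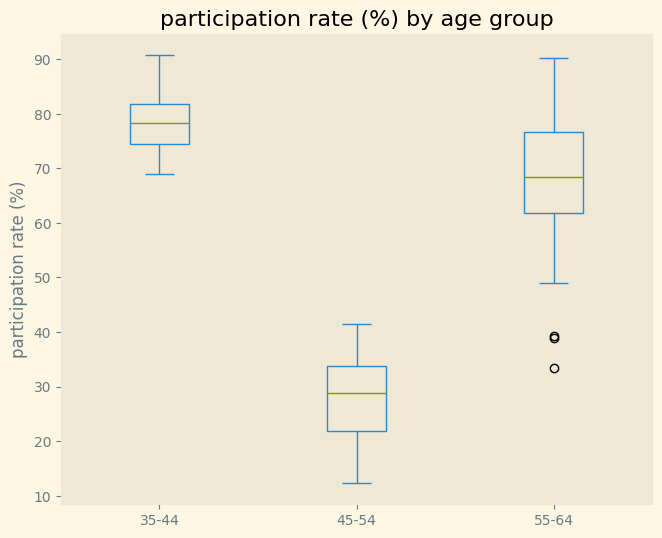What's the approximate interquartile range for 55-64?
≈ 15

Q3 ≈ 75, Q1 ≈ 60; IQR ≈ 15.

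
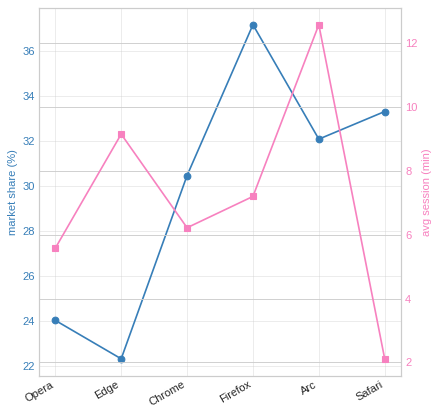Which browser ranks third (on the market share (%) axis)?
Top 4 (on the market share (%) axis): Firefox ≈ 38, Safari ≈ 34, Arc ≈ 32, Chrome ≈ 30.

Arc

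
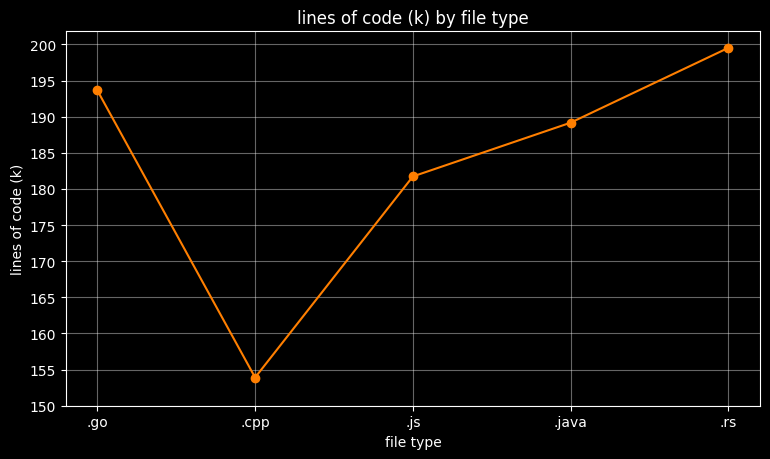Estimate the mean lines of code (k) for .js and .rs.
(180 + 200) / 2 ≈ 190.

≈ 190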